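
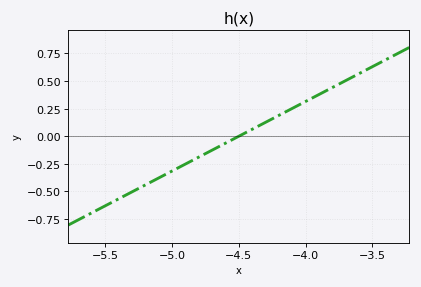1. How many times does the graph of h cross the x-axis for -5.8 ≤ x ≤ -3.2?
1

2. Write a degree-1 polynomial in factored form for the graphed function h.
y = 0.63(x + 4.5)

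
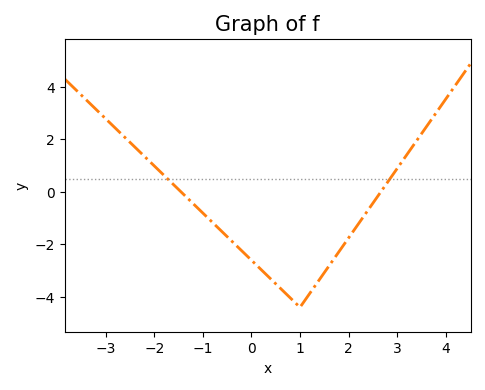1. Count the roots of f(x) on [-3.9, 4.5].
2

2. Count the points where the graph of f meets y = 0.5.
2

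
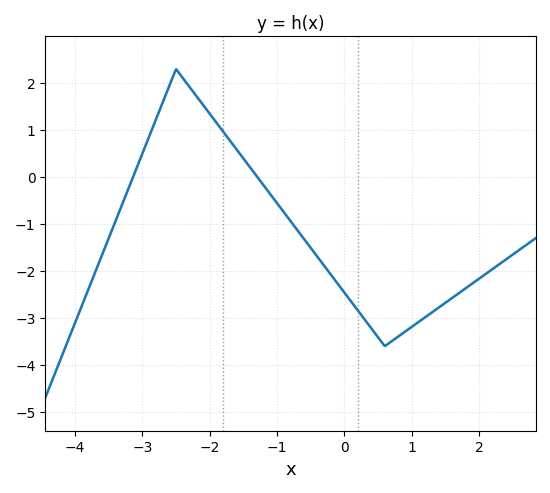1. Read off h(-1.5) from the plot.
0.4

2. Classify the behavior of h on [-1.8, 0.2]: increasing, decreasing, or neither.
decreasing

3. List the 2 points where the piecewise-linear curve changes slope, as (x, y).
(-2.5, 2.3); (0.6, -3.6)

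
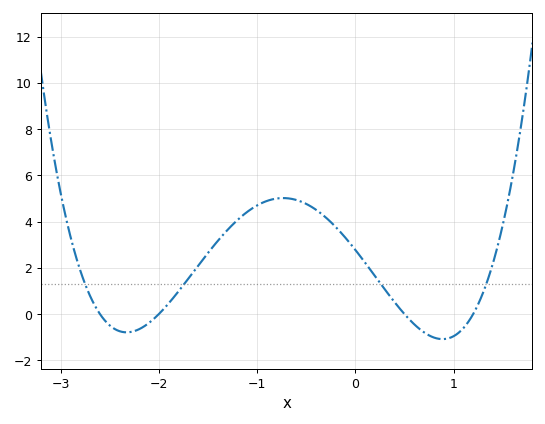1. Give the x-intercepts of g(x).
-2.6, -2, 0.5, 1.2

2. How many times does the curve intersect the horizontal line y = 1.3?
4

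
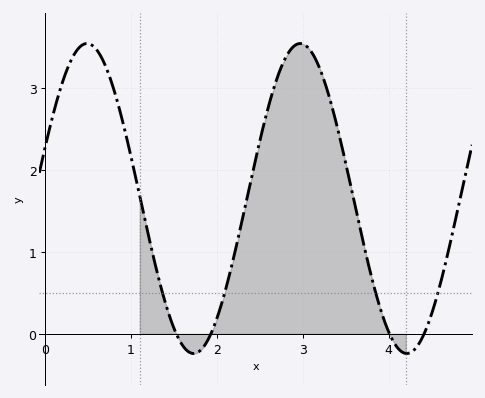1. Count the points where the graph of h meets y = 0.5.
4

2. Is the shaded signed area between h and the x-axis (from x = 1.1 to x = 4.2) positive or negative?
positive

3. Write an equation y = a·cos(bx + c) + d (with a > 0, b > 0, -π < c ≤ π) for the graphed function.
y = 1.89cos(2.53x - 1.23) + 1.65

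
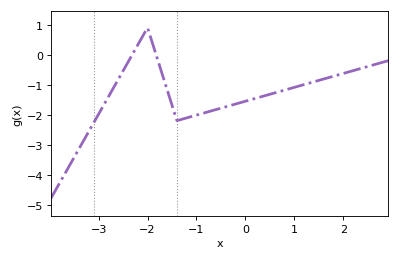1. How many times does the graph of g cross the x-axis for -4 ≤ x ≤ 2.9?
2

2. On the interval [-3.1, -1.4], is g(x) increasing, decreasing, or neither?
neither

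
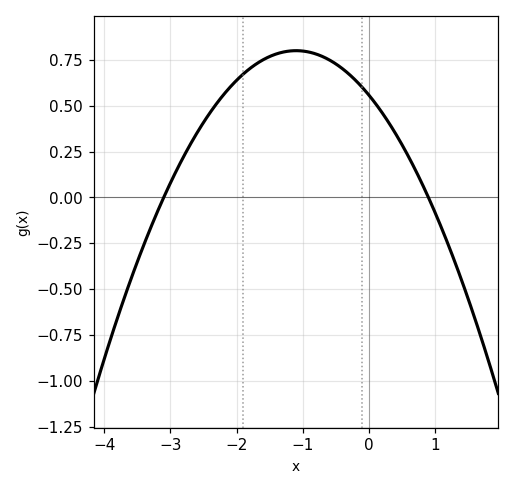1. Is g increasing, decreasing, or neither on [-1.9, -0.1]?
neither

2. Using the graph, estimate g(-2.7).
0.288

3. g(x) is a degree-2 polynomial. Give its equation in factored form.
y = -0.2(x + 3.1)(x - 0.9)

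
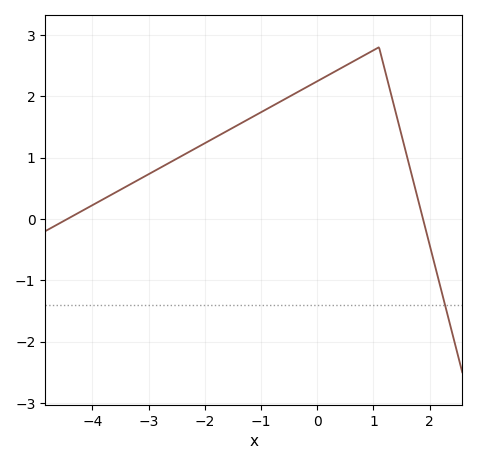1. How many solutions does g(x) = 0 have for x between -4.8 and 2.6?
2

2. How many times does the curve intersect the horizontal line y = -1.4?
1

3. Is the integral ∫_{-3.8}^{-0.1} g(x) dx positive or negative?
positive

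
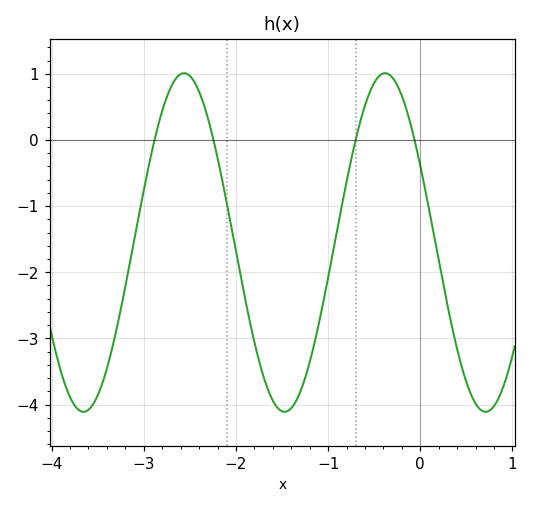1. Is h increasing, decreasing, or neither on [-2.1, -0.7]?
neither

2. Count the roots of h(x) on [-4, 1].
4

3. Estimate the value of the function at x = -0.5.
0.9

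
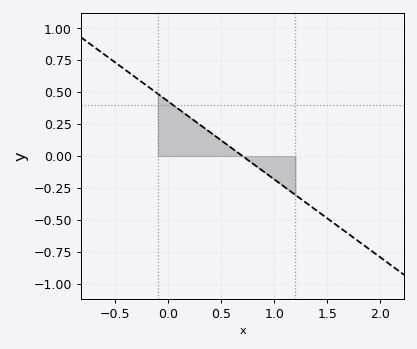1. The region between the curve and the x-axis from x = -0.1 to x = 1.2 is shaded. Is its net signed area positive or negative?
positive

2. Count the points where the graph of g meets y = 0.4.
1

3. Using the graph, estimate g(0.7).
0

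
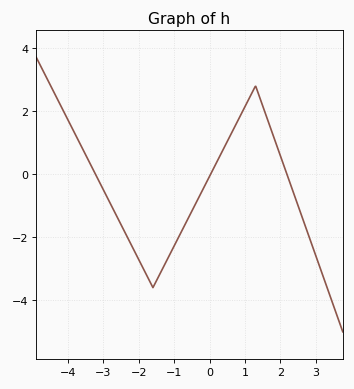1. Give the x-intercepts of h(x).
-3.2, 0, 2.2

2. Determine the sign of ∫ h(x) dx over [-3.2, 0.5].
negative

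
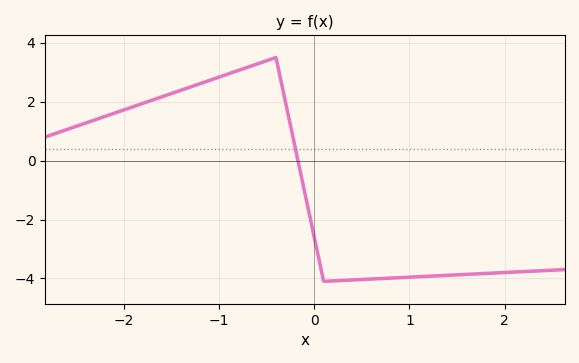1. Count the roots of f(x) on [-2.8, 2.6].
1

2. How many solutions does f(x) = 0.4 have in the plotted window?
1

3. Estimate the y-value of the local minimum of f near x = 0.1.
-4.1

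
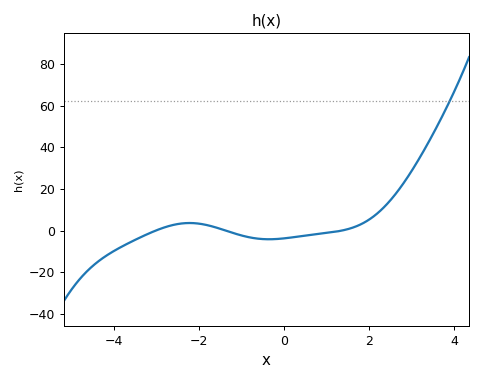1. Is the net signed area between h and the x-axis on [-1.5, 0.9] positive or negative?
negative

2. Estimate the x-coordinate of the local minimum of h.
-0.352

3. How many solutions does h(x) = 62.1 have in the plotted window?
1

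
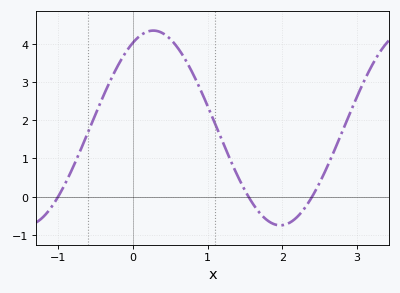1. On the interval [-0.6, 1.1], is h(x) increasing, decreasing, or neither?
neither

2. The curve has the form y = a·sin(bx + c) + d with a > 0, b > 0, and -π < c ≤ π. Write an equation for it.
y = 2.55sin(1.85x + 1.06) + 1.8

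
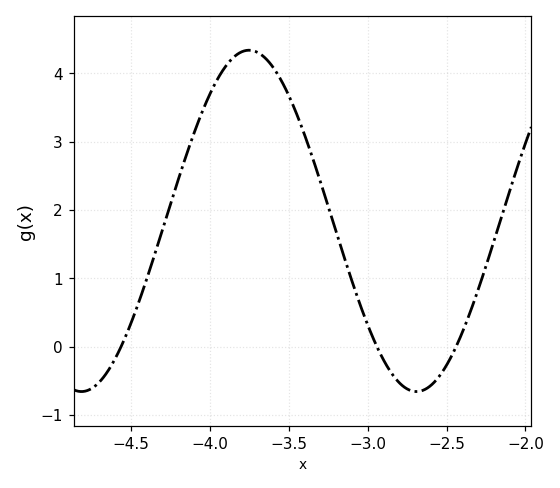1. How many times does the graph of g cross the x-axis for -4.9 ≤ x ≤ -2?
3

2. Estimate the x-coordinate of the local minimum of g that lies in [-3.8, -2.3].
-2.7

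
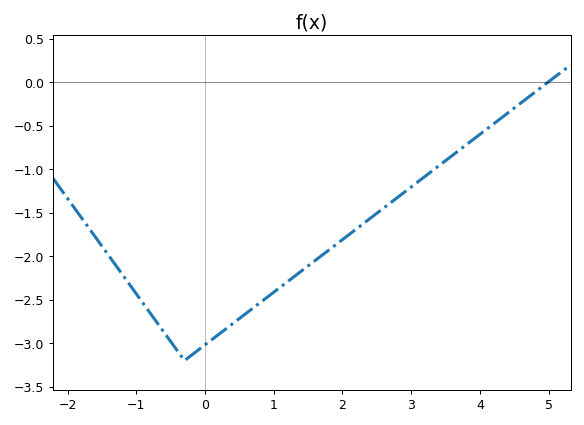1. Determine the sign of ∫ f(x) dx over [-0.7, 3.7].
negative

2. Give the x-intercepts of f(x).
4.99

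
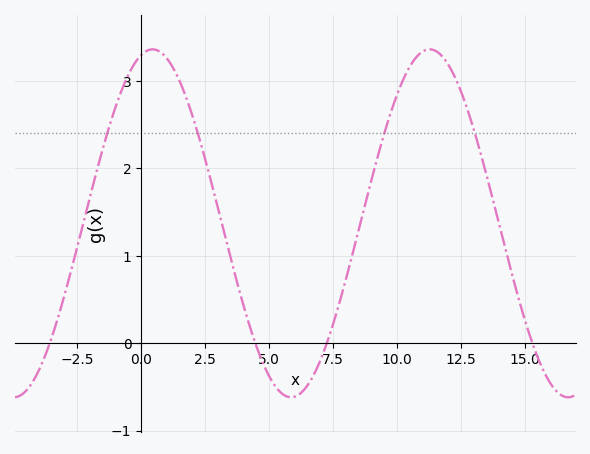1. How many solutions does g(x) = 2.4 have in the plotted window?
4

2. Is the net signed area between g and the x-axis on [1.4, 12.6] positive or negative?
positive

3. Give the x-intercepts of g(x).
-3.5, 4.5, 7.5, 15.5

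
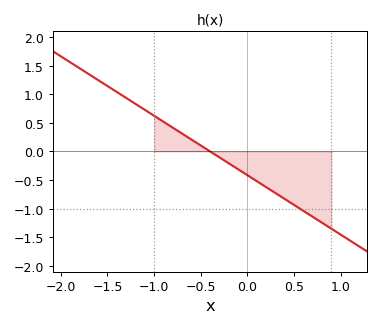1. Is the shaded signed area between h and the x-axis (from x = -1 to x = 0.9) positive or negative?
negative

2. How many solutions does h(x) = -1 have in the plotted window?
1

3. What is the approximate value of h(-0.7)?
0.3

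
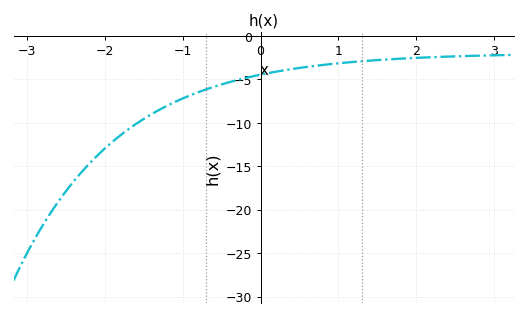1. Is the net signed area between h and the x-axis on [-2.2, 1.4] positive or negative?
negative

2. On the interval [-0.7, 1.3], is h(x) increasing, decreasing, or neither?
increasing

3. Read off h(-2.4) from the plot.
-16.5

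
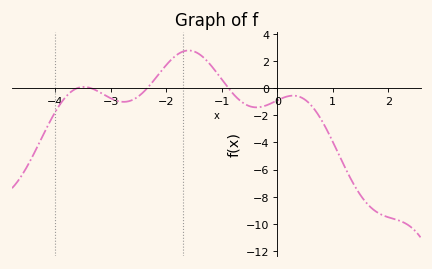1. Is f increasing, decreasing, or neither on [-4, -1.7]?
neither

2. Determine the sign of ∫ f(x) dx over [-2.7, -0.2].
positive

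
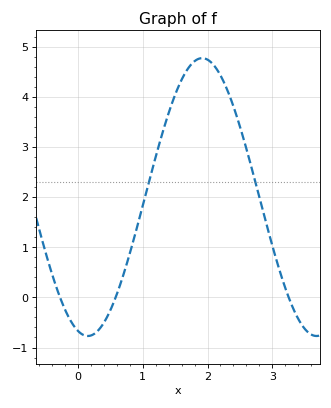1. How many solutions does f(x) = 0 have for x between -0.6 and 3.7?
3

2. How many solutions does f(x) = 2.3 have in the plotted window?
2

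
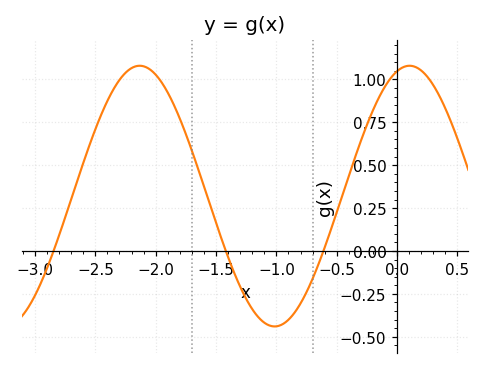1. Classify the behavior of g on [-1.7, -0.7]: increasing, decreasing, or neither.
neither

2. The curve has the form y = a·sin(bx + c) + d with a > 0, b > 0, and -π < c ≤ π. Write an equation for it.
y = 0.76sin(2.81x + 1.28) + 0.32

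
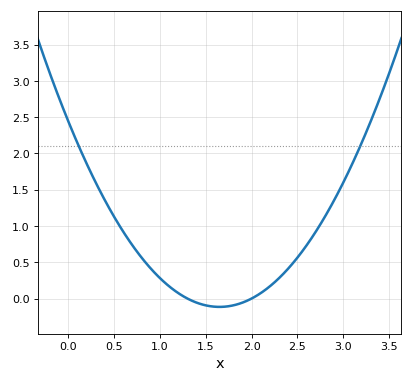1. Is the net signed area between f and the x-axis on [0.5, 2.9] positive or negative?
positive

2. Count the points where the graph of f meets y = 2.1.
2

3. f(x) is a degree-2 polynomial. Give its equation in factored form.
y = 0.94(x - 1.3)(x - 2)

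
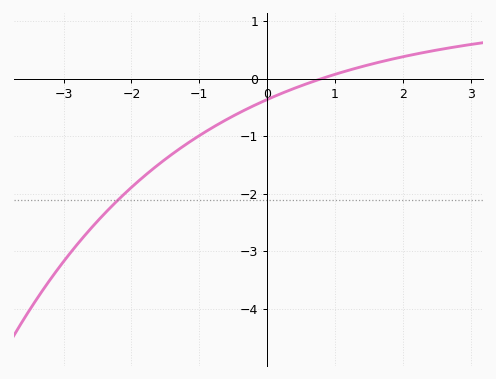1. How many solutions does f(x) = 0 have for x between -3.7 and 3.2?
1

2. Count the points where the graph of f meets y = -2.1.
1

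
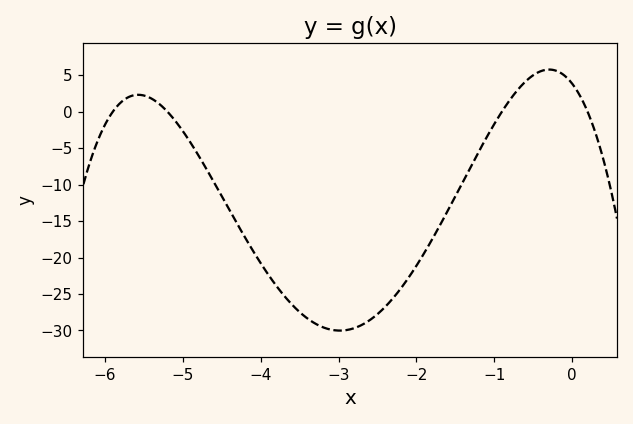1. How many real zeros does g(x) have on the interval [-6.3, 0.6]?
4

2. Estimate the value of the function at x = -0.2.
5.5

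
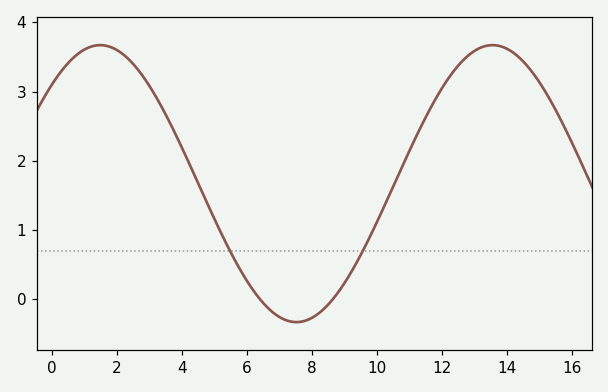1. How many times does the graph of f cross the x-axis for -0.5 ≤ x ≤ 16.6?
2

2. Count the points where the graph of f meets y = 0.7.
2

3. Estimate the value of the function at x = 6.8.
-0.2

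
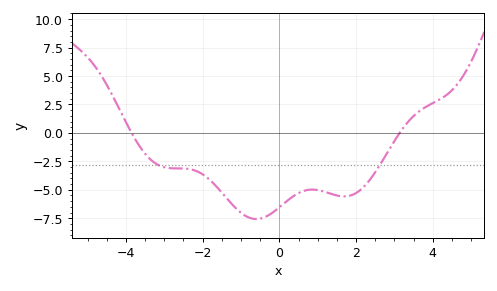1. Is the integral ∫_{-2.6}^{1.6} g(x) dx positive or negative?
negative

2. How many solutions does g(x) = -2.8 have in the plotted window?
2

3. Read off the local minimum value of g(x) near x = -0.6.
-7.6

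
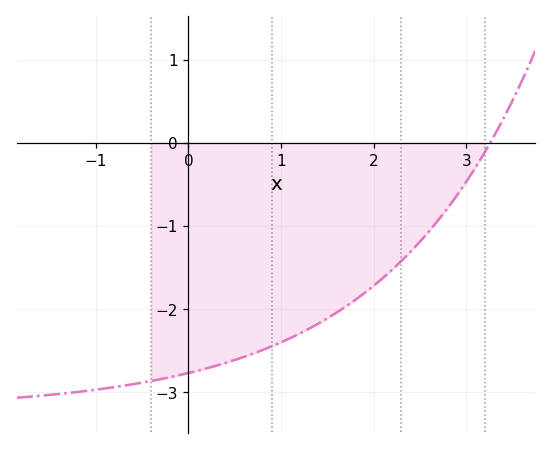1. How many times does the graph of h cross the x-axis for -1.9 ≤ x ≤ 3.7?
1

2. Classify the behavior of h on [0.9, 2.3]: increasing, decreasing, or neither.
increasing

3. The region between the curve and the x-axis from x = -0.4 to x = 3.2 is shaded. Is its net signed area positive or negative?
negative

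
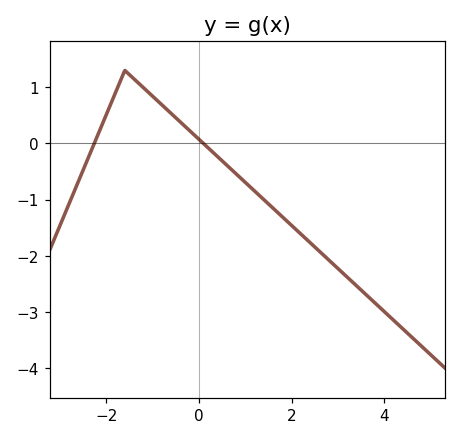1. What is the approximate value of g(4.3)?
-3.22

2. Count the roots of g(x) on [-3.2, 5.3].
2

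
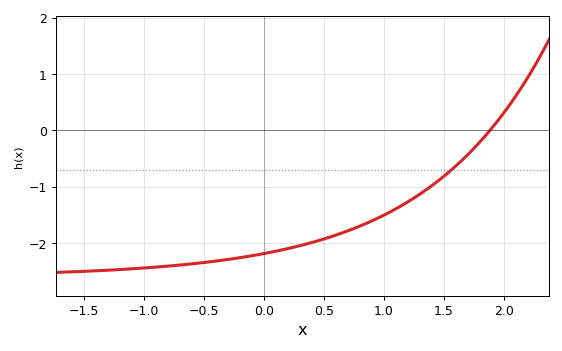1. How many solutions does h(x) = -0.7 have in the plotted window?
1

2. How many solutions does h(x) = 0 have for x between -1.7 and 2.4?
1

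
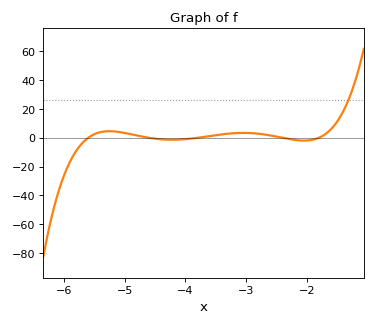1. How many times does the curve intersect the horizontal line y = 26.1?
1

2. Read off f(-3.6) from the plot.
2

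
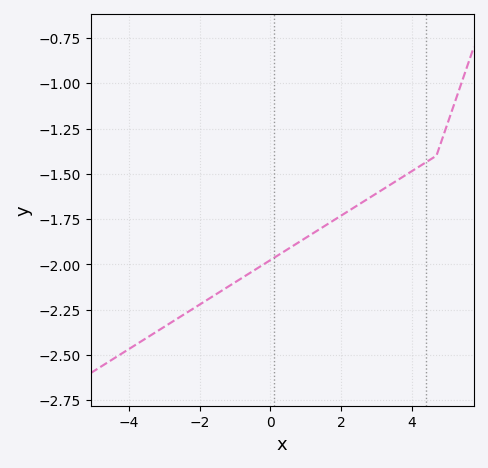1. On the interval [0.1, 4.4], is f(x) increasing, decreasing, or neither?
increasing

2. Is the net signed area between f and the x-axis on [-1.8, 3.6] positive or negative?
negative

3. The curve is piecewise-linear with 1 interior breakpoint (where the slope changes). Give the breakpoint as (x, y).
(4.7, -1.4)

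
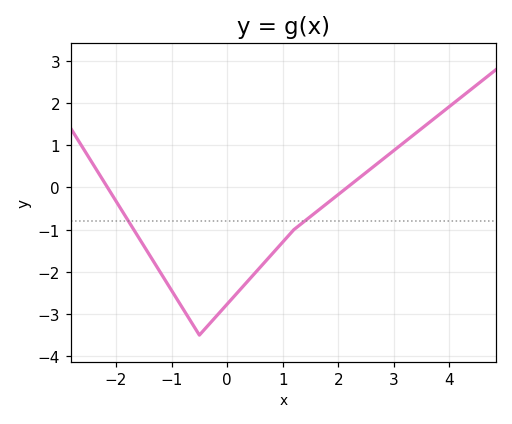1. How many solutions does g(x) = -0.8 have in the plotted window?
2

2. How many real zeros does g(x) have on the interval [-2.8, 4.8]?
2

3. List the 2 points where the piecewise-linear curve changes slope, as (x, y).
(-0.5, -3.5); (1.2, -1)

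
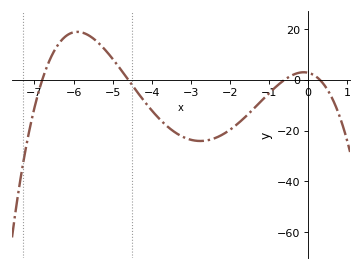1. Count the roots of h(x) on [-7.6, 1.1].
4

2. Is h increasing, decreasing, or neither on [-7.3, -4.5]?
neither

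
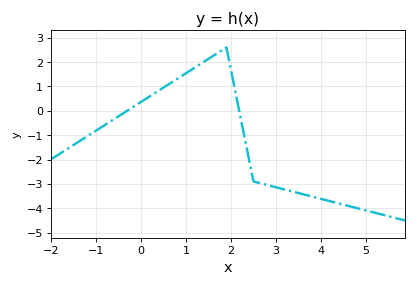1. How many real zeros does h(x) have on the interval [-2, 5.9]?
2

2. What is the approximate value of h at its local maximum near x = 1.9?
2.6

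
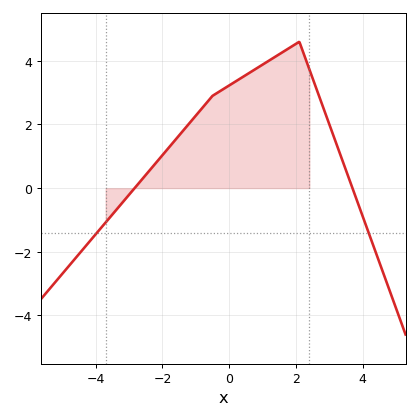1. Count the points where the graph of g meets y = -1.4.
2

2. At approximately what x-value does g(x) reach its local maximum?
2.1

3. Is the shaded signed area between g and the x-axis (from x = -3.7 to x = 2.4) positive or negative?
positive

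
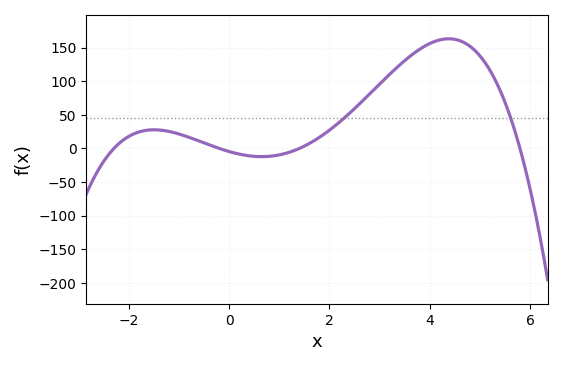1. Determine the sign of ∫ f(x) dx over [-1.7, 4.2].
positive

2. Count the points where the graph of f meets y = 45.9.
2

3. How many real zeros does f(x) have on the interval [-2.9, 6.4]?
4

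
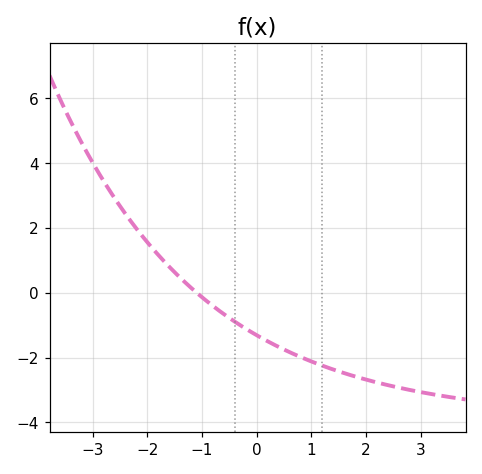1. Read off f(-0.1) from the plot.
-1.21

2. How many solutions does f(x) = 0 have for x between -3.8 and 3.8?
1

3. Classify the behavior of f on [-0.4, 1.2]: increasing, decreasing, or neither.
decreasing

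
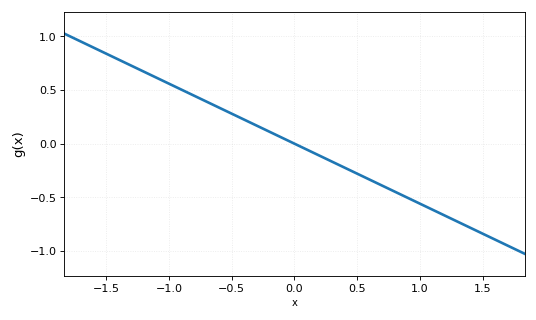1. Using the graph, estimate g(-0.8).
0.448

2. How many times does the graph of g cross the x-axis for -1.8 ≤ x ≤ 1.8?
1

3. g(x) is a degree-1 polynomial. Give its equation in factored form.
y = -0.56(x - 0)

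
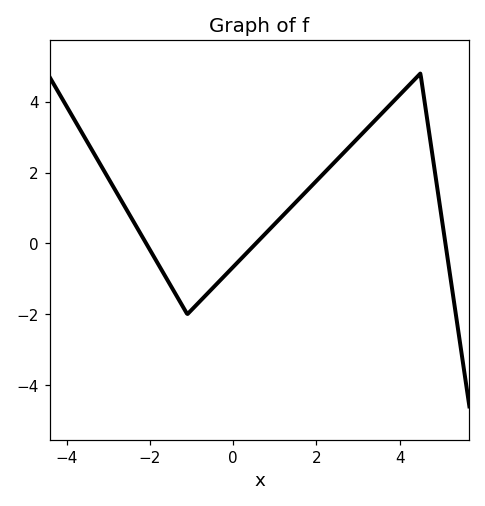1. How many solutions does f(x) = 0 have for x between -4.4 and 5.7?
3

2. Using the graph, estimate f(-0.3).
-1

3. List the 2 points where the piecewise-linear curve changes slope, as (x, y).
(-1.1, -2); (4.5, 4.8)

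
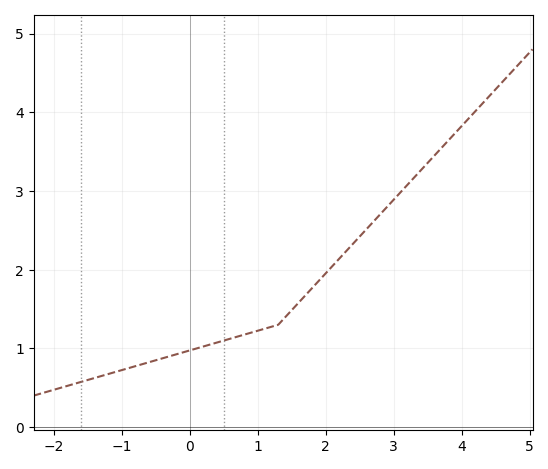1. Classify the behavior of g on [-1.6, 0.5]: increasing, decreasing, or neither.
increasing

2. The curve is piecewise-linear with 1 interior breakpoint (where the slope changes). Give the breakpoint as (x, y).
(1.3, 1.3)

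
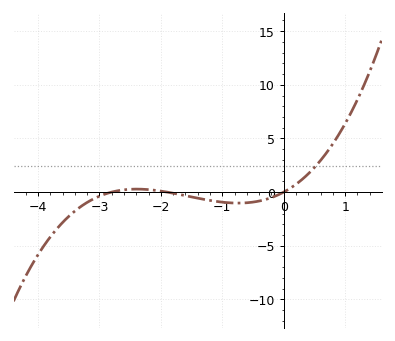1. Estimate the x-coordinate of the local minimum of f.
-0.74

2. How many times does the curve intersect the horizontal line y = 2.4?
1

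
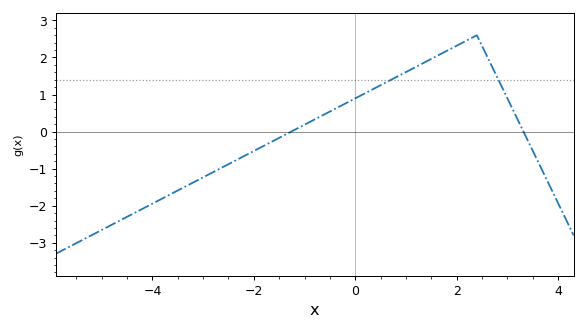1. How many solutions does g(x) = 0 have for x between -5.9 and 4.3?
2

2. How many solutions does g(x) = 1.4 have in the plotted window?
2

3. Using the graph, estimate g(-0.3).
0.7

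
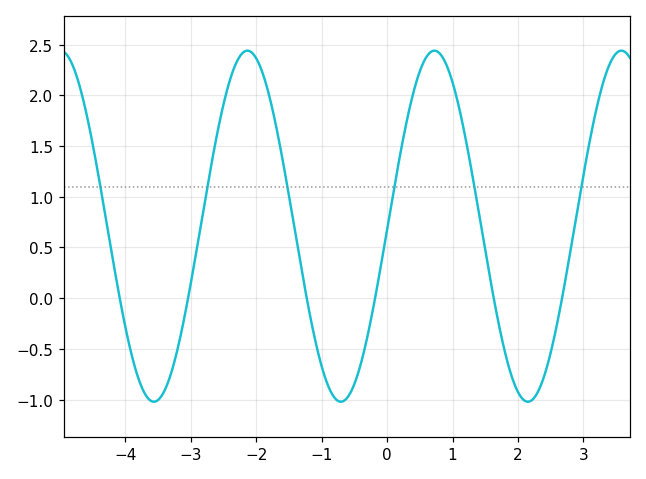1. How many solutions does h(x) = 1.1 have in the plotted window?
6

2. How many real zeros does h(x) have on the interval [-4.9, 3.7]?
6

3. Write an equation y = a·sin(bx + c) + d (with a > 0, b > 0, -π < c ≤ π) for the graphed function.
y = 1.73sin(2.2x - 0.02) + 0.71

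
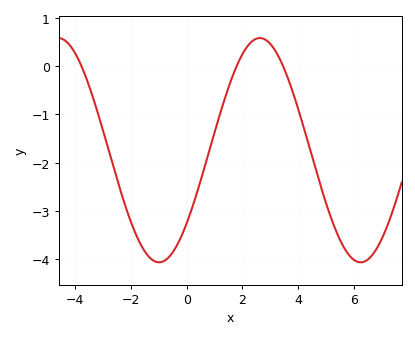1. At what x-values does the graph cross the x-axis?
-3.8, 1.8, 3.4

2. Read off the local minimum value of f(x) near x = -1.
-4.1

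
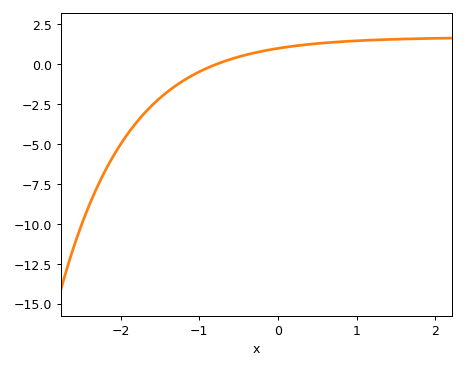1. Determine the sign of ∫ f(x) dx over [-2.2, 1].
negative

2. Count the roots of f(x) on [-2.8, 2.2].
1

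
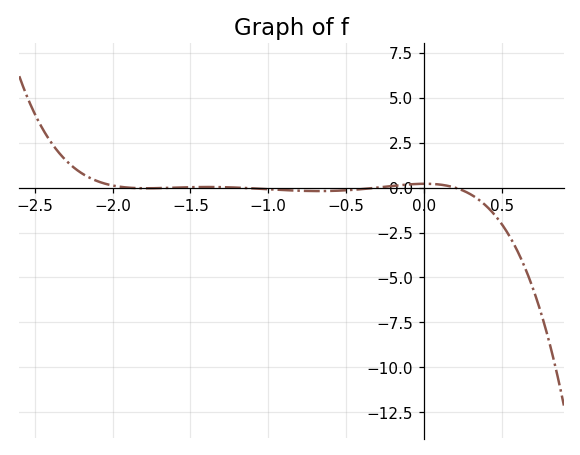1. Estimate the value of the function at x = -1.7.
-0.026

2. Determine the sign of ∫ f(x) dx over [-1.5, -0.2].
negative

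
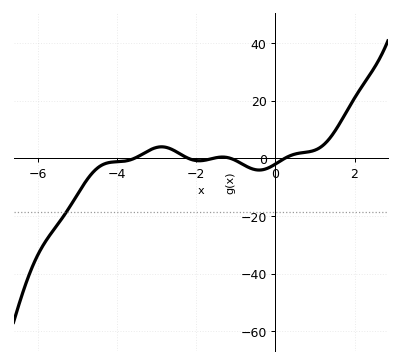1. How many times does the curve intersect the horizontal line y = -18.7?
1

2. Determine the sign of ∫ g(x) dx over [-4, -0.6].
positive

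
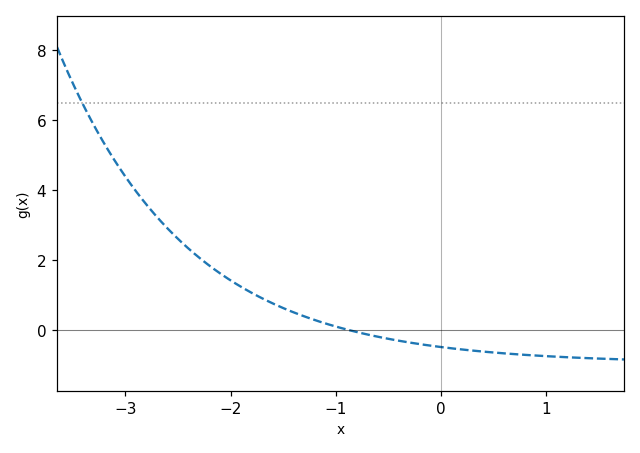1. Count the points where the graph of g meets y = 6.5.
1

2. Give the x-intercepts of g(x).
-0.9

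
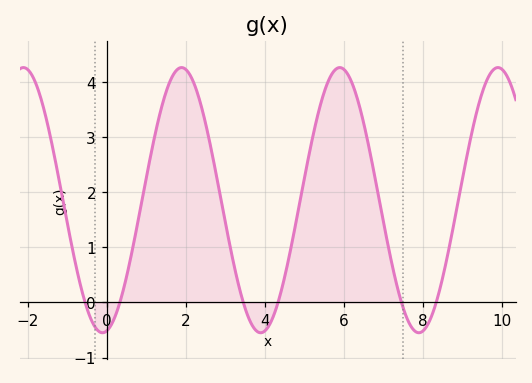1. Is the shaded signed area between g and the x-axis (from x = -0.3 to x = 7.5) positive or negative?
positive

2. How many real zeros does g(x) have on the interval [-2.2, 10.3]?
6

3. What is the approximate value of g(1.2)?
3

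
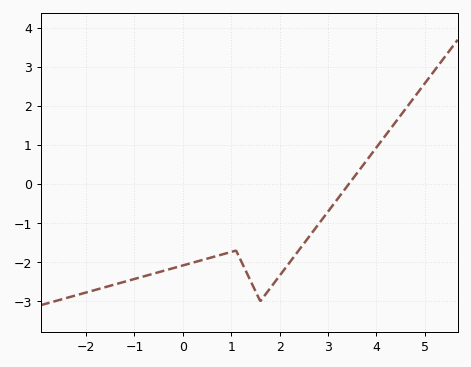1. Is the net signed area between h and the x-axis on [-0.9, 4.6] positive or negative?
negative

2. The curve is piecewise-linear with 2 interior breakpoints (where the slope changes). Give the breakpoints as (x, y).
(1.1, -1.7); (1.6, -3)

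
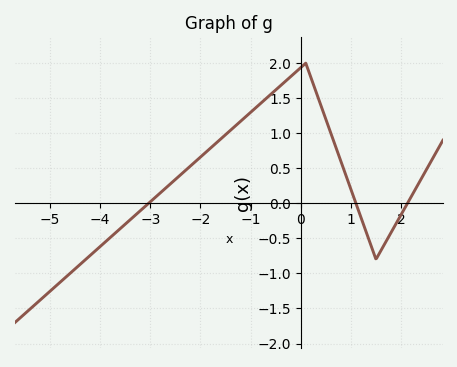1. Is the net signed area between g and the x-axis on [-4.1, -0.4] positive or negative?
positive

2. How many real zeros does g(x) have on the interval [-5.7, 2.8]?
3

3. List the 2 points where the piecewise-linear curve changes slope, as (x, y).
(0.1, 2); (1.5, -0.8)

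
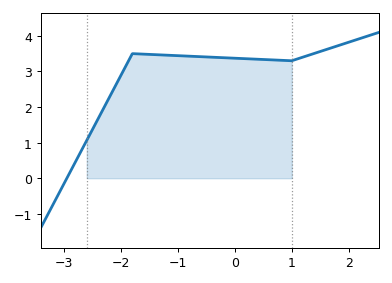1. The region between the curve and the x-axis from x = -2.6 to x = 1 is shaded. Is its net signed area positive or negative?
positive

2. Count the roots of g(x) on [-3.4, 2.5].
1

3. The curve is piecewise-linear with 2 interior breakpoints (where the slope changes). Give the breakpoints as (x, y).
(-1.8, 3.5); (1, 3.3)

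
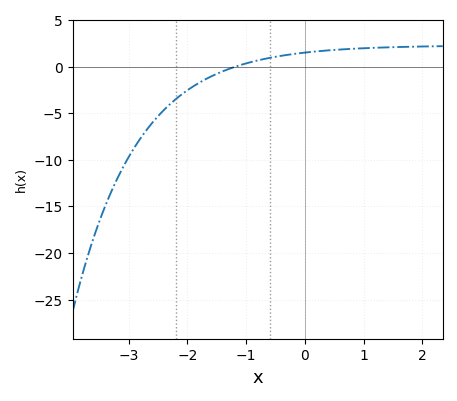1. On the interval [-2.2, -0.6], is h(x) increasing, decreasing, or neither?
increasing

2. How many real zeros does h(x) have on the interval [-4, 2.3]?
1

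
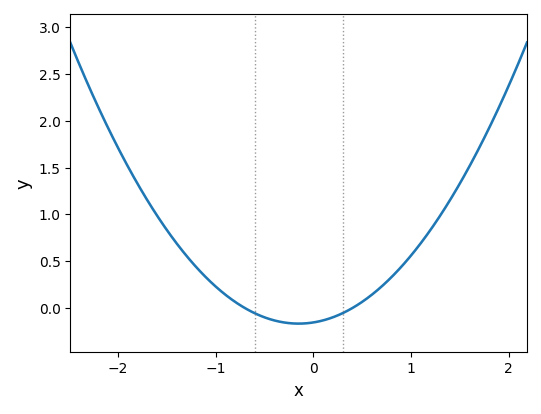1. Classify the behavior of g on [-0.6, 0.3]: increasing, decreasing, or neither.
neither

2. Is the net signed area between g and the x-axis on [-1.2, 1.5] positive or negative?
positive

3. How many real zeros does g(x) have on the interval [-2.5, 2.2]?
2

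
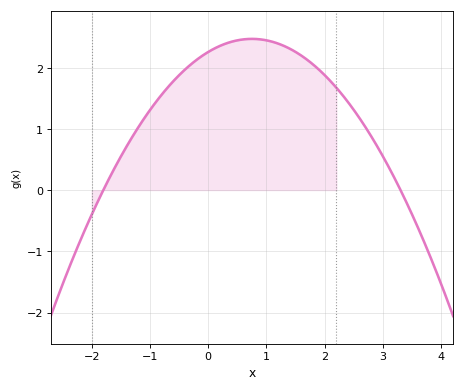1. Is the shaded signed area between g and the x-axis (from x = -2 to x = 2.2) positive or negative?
positive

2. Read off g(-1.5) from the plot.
0.547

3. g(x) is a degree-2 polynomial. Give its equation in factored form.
y = -0.38(x + 1.8)(x - 3.3)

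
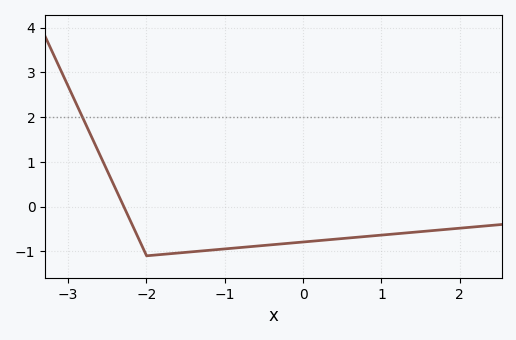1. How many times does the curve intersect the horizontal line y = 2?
1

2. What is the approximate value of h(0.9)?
-0.7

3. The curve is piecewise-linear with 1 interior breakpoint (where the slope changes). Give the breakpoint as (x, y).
(-2, -1.1)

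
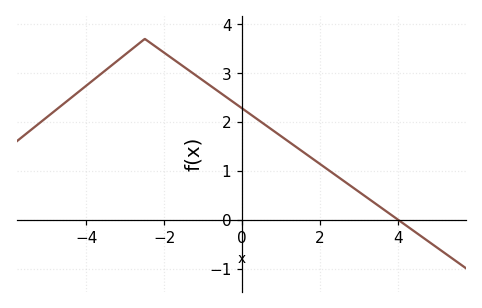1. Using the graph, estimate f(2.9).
0.6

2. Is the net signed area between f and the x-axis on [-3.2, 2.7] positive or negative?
positive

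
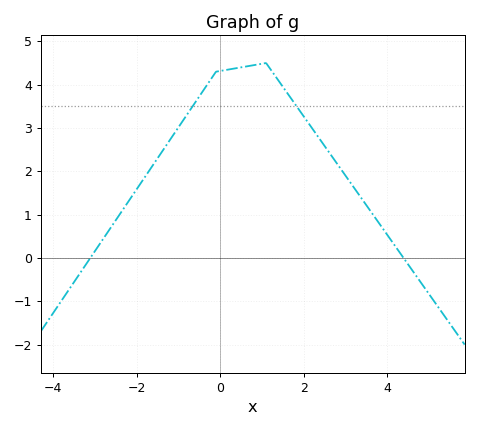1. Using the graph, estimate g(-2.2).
1.3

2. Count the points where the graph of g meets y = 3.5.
2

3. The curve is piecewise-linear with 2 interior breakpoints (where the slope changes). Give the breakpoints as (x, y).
(-0.1, 4.3); (1.1, 4.5)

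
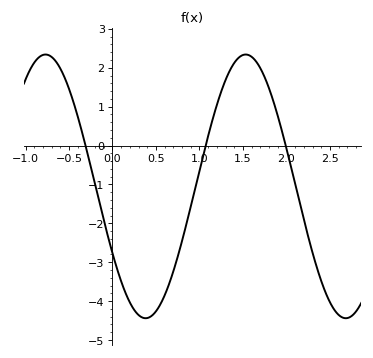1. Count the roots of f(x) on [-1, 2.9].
3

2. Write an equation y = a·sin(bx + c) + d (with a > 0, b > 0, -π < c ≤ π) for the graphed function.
y = 3.39sin(2.7x - 2.6) - 1.05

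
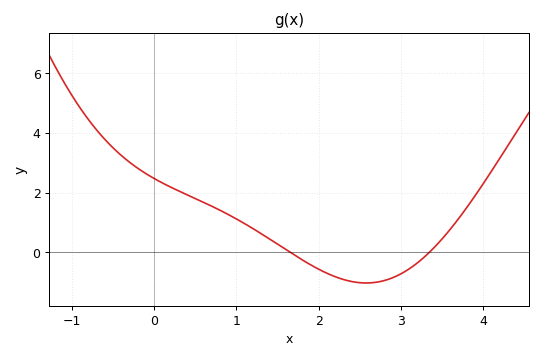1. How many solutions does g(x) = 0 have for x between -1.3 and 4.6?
2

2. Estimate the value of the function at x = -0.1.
2.6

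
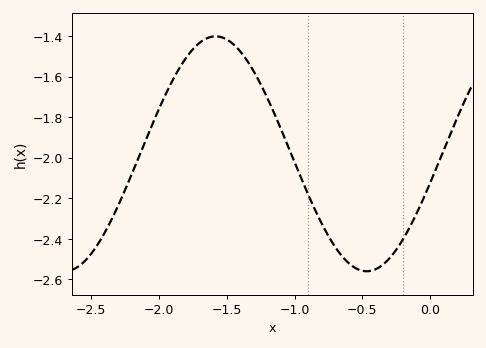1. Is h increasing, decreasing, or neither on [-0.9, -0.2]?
neither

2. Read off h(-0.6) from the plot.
-2.52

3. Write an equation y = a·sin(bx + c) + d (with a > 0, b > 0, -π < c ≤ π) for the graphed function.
y = 0.58sin(2.8x - 0.25) - 1.98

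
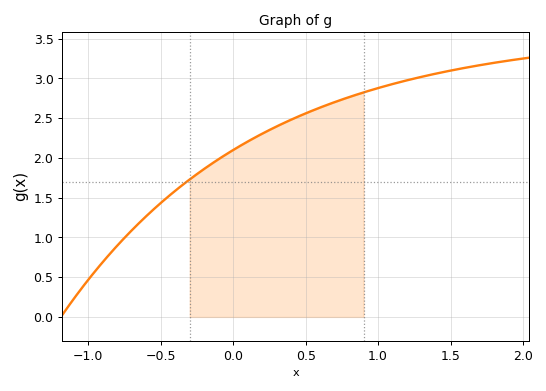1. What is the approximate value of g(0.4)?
2.5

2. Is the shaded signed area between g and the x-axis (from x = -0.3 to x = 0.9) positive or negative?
positive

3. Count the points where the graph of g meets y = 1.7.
1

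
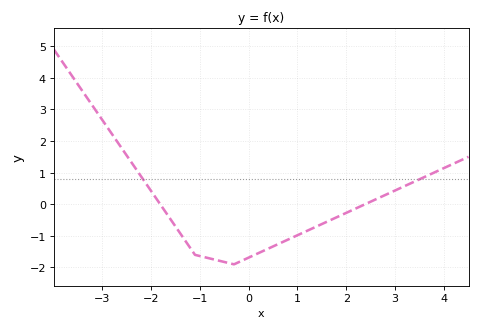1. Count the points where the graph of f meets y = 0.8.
2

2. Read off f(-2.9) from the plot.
2.4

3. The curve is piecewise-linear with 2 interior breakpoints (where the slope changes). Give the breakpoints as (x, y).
(-1.1, -1.6); (-0.3, -1.9)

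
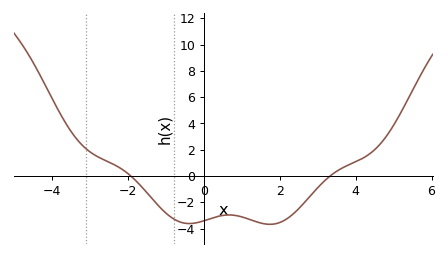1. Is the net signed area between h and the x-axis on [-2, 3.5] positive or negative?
negative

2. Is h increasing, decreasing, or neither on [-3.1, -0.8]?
decreasing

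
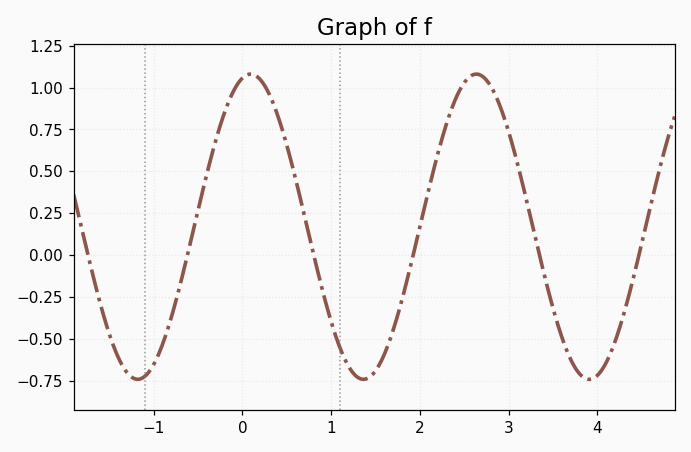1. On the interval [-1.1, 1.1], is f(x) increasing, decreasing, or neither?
neither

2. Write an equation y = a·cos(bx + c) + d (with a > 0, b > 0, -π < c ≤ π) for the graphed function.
y = 0.91cos(2.47x - 0.23) + 0.17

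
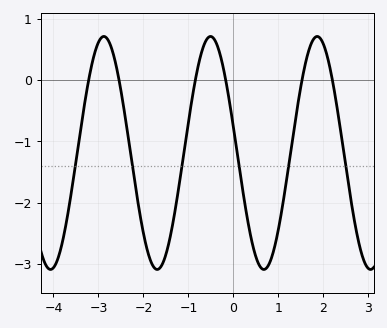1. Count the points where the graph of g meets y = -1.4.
6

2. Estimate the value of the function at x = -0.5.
0.709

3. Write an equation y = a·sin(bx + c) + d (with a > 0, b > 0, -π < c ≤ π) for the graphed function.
y = 1.9sin(2.65x + 2.92) - 1.19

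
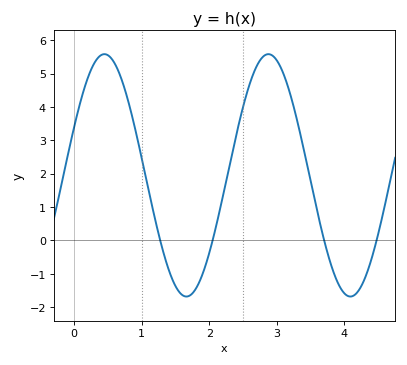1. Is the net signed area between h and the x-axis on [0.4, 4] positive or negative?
positive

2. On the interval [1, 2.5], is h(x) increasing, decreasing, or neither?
neither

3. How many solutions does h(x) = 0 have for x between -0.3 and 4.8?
4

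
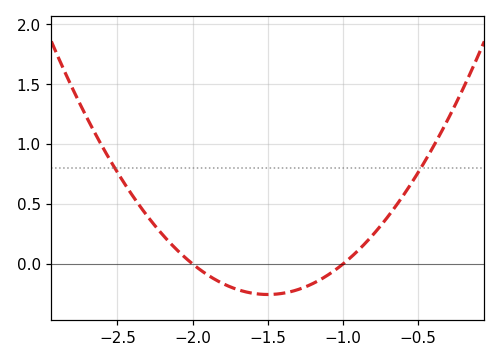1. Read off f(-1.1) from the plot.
-0.1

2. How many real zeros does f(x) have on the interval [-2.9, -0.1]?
2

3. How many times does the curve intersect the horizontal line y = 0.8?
2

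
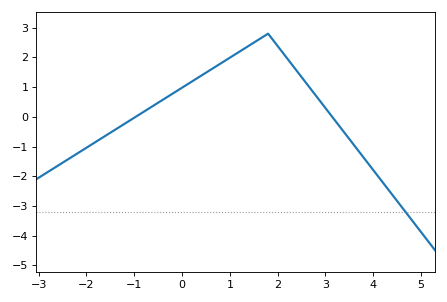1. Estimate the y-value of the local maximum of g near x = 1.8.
2.8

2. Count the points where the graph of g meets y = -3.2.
1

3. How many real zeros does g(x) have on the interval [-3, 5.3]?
2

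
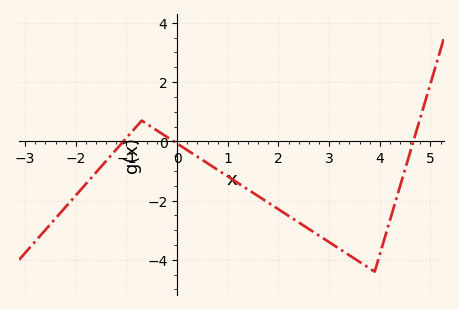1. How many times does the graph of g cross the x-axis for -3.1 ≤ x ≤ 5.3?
3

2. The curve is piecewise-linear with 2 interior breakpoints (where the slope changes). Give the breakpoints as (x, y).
(-0.7, 0.7); (3.9, -4.4)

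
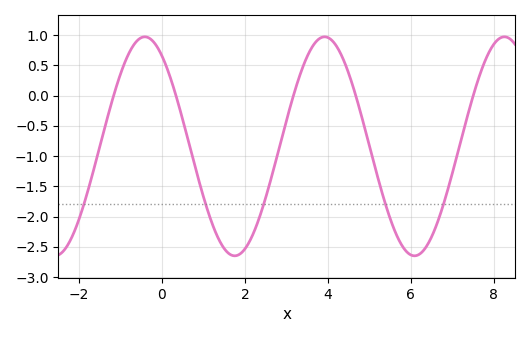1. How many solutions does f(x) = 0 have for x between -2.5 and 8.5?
5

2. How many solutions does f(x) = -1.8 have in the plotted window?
5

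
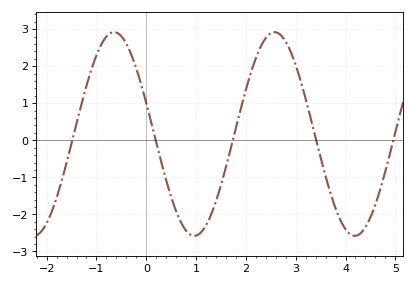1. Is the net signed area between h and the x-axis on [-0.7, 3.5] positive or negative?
positive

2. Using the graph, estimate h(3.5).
-0.5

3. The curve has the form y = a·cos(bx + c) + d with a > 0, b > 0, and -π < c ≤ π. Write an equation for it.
y = 2.75cos(1.9x + 1.3) + 0.17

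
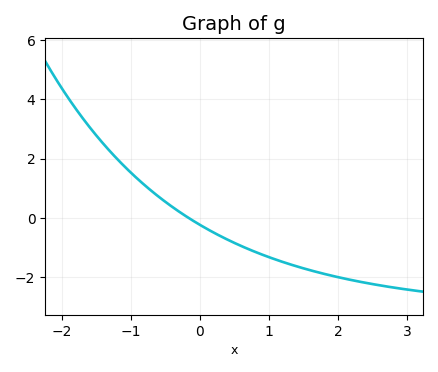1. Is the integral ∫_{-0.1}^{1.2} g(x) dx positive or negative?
negative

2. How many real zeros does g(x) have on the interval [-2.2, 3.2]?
1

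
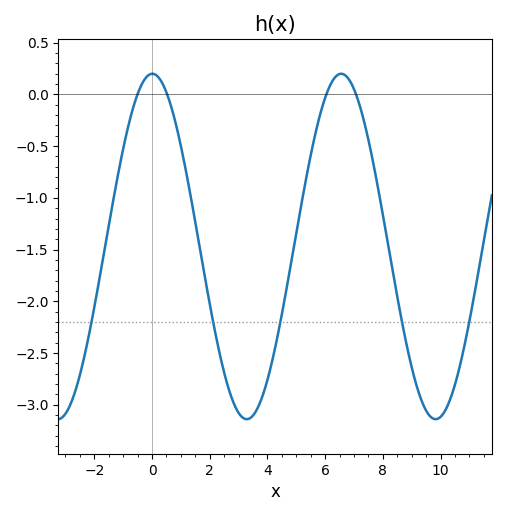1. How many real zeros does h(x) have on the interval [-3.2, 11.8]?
4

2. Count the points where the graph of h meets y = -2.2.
5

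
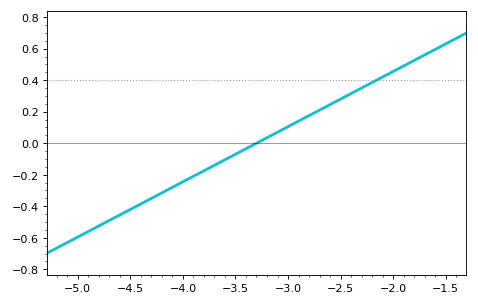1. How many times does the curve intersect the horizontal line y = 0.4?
1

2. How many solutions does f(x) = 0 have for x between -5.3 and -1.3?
1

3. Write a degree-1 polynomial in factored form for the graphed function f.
y = 0.35(x + 3.3)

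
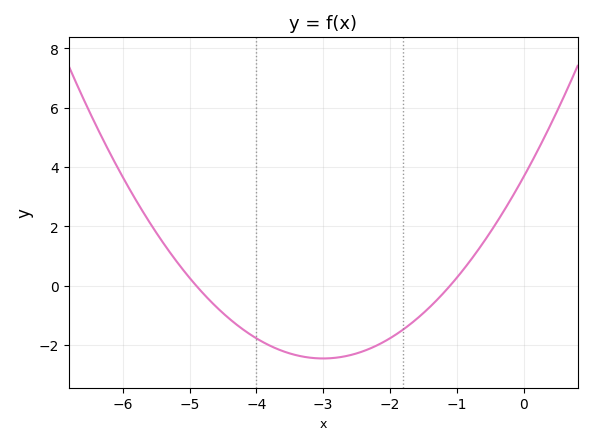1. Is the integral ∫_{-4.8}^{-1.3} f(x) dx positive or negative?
negative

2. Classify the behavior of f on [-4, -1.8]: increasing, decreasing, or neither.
neither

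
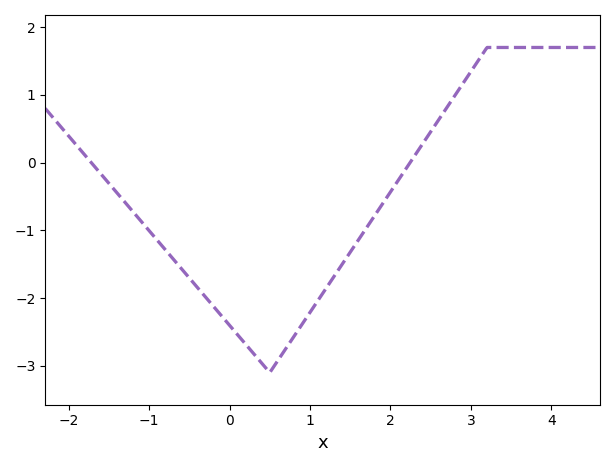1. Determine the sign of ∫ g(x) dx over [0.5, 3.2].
negative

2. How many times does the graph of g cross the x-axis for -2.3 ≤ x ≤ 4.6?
2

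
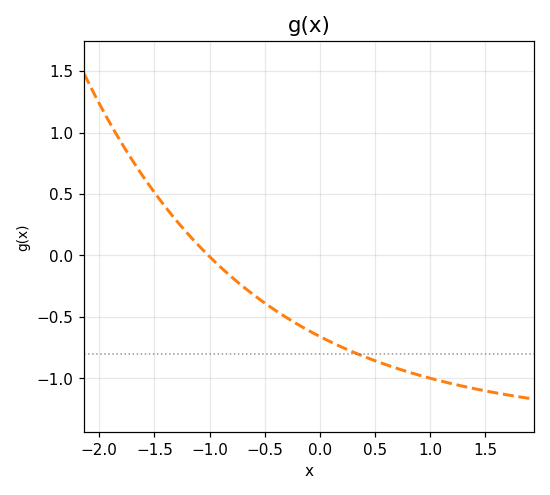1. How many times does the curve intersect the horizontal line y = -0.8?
1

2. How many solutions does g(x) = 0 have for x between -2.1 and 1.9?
1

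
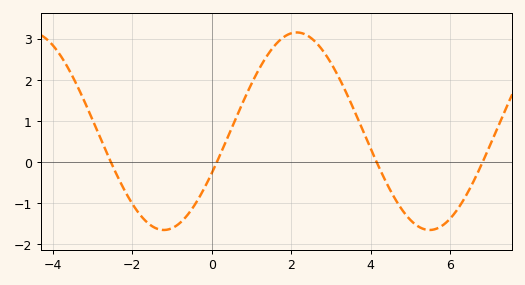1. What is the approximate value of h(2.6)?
2.93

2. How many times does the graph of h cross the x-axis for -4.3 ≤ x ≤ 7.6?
4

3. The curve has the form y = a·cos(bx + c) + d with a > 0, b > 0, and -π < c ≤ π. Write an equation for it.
y = 2.4cos(0.94x - 2.01) + 0.75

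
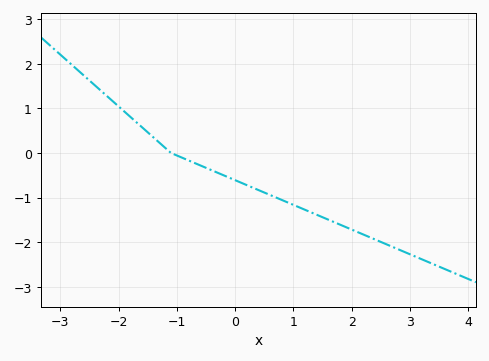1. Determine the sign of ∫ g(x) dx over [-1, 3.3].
negative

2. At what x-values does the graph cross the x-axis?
-1.1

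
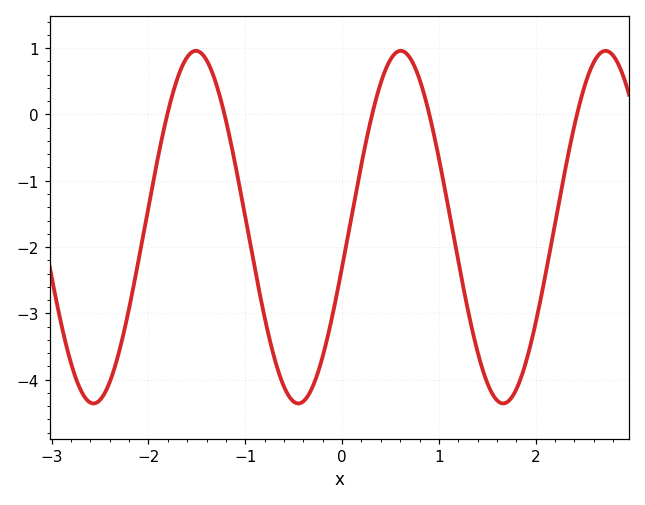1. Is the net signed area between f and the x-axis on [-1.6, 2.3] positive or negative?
negative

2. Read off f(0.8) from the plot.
0.531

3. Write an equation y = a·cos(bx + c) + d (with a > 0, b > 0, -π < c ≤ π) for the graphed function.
y = 2.66cos(2.97x - 1.8) - 1.7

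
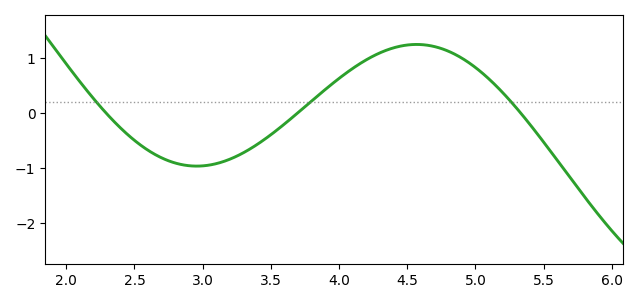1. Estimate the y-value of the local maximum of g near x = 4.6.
1.25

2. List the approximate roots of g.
2.29, 3.69, 5.33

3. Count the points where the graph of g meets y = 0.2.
3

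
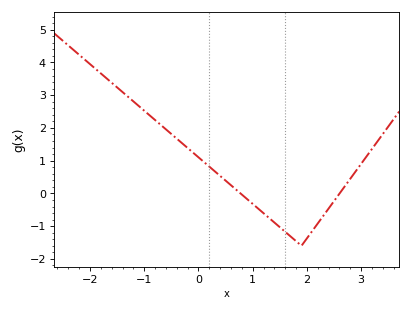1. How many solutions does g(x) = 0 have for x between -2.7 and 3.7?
2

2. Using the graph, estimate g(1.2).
-0.6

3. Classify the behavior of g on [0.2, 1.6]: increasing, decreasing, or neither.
decreasing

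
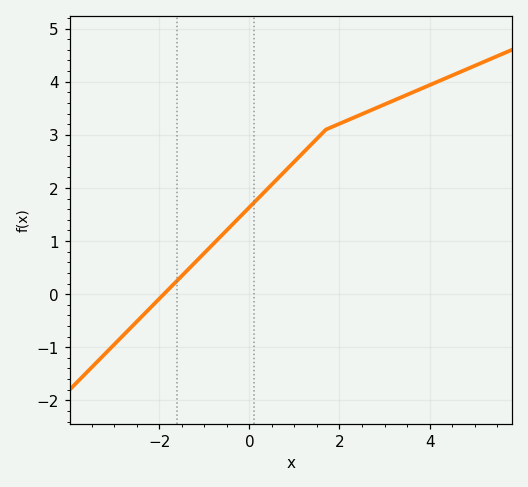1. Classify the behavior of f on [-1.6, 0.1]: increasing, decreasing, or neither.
increasing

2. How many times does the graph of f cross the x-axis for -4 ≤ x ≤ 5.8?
1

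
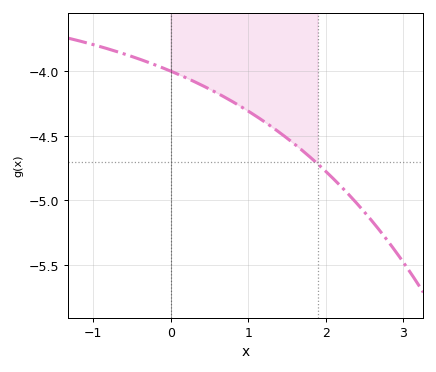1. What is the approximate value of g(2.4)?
-5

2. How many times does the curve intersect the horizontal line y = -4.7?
1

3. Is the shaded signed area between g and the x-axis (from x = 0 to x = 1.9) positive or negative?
negative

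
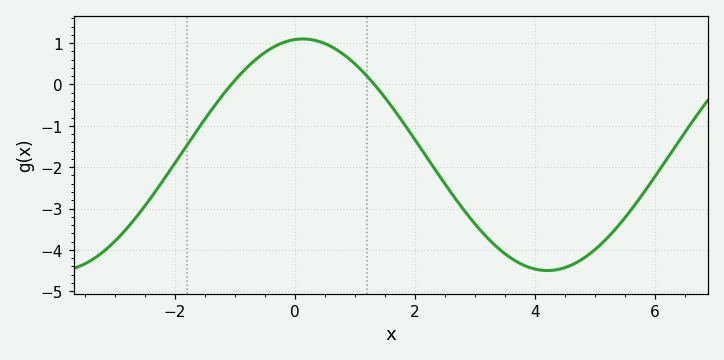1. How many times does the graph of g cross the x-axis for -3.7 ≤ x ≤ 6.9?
2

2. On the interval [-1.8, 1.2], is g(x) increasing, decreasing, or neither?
neither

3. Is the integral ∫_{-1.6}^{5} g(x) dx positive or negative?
negative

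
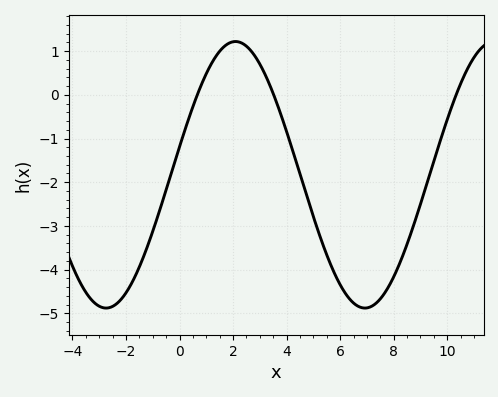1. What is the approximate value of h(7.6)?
-4.6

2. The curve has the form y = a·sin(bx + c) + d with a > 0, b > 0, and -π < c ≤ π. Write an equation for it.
y = 3.05sin(0.65x + 0.21) - 1.83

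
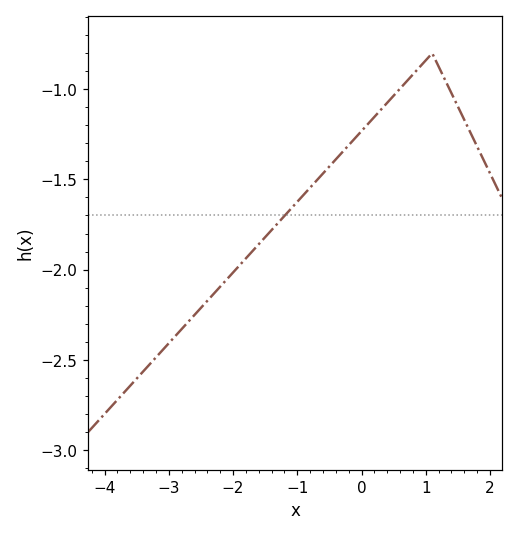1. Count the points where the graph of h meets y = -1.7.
1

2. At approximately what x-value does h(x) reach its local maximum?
1.1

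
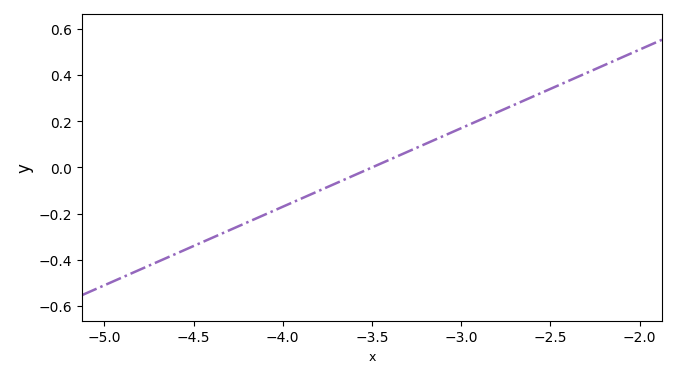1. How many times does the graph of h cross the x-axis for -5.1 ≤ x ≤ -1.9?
1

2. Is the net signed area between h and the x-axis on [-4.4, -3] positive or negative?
negative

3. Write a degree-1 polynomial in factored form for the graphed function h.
y = 0.34(x + 3.5)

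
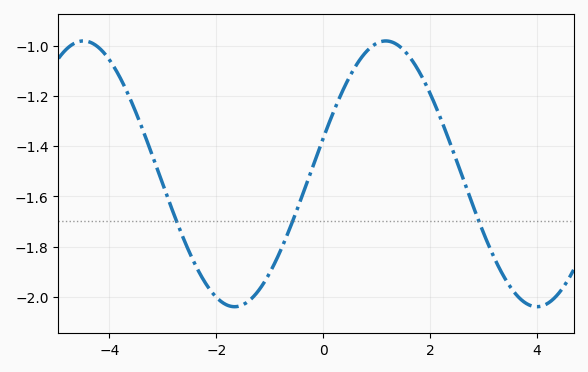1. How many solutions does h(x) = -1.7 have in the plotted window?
3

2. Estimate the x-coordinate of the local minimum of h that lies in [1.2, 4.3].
4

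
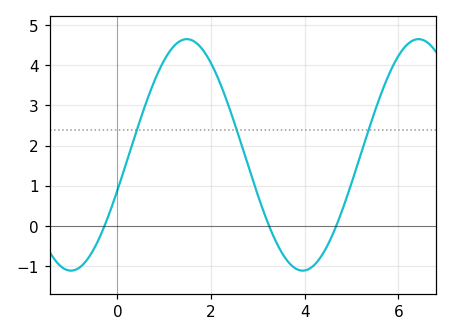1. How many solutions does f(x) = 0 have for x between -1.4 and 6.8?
3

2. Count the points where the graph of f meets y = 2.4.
3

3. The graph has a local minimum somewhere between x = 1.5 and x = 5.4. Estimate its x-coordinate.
3.96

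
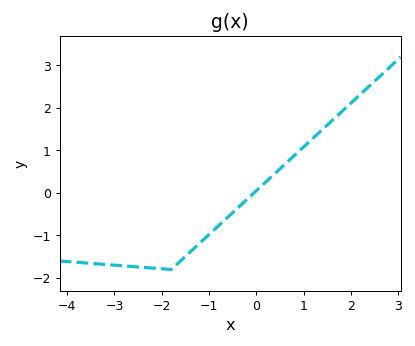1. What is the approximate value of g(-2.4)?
-1.7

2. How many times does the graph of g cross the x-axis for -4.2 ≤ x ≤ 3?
1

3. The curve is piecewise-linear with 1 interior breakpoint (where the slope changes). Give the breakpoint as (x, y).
(-1.8, -1.8)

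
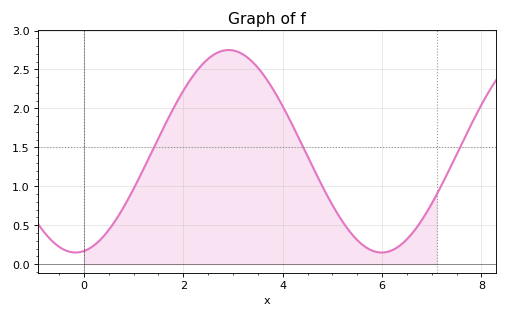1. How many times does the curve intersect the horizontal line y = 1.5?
3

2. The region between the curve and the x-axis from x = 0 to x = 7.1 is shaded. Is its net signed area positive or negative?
positive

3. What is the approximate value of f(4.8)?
1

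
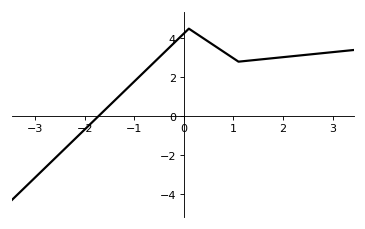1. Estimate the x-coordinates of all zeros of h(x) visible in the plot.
-1.7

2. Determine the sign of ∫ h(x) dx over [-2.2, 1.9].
positive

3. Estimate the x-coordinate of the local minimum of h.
1.1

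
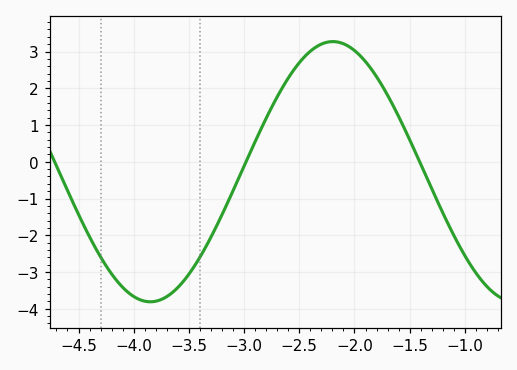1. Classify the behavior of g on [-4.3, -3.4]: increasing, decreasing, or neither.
neither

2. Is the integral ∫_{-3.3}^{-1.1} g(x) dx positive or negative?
positive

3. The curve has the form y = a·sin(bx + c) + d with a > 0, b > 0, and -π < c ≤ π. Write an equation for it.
y = 3.54sin(1.9x - 0.54) - 0.27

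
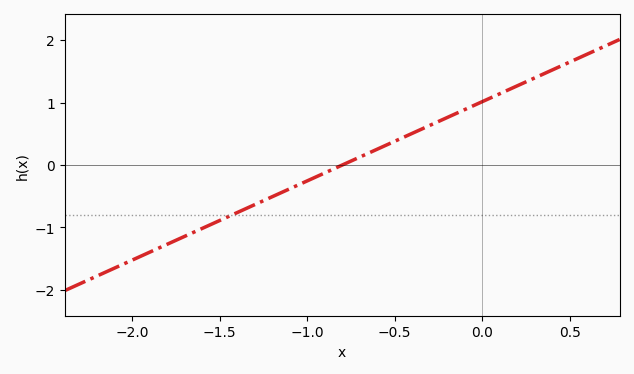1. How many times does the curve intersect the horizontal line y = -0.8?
1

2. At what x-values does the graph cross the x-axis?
-0.8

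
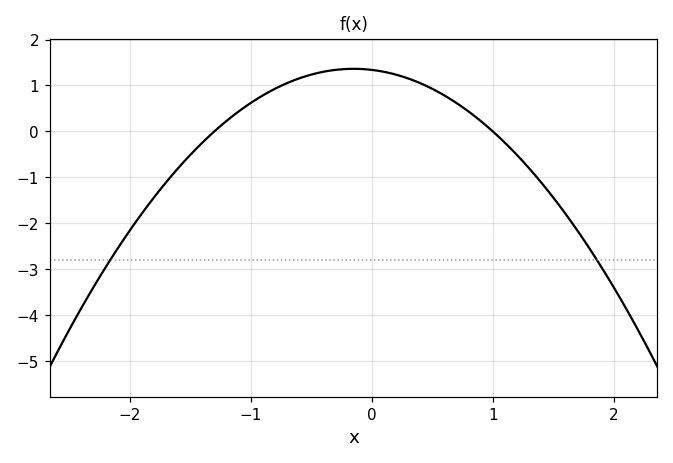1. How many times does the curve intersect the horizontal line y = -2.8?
2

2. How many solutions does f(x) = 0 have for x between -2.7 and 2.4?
2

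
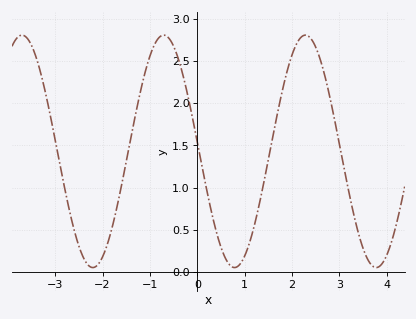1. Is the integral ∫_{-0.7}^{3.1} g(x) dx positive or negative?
positive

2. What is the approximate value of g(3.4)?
0.45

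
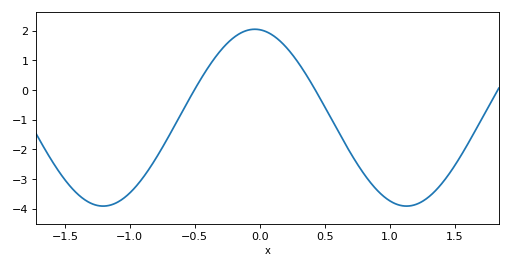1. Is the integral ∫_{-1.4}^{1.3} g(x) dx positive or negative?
negative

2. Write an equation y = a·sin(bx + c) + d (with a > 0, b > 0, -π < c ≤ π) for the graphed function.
y = 2.98sin(2.69x + 1.67) - 0.93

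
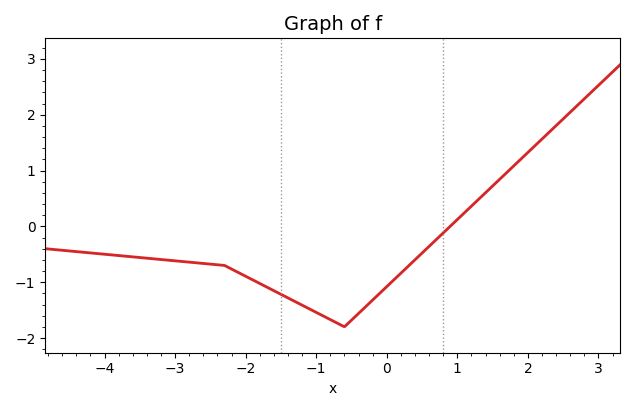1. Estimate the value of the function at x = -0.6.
-1.8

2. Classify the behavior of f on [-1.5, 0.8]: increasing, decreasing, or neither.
neither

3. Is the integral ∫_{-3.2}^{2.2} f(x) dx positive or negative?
negative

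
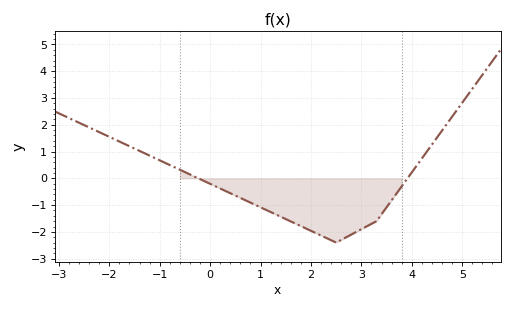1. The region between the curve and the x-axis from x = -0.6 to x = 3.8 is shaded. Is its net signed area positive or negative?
negative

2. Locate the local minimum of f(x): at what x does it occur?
2.5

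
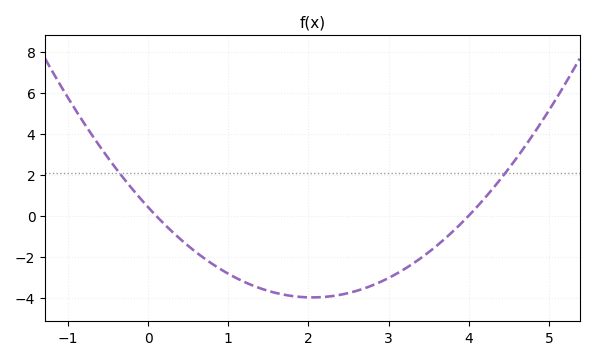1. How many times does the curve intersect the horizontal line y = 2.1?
2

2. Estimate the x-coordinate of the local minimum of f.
2.05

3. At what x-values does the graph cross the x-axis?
0.1, 4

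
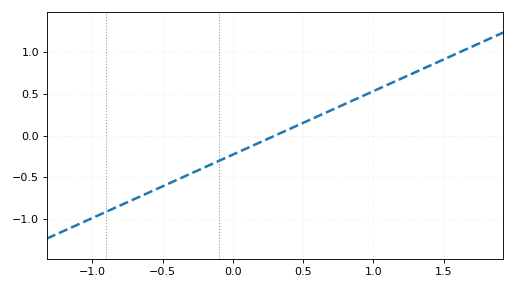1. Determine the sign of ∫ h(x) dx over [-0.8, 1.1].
negative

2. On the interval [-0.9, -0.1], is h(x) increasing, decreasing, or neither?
increasing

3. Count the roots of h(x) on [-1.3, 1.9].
1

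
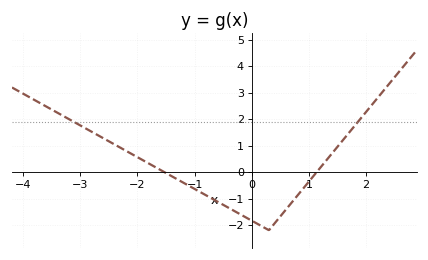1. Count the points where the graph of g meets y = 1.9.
2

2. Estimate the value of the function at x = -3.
1.77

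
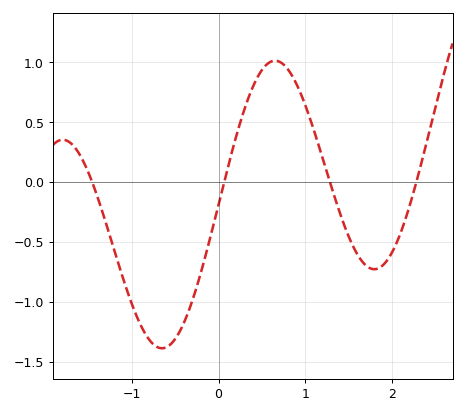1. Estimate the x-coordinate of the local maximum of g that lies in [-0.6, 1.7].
0.7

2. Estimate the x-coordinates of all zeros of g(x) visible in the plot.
-1.5, 0.1, 1.3, 2.3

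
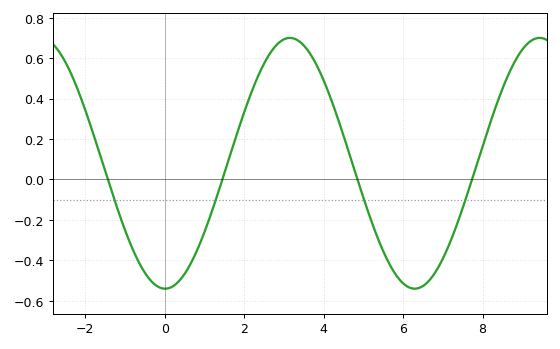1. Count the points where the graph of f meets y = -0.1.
4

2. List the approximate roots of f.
-1.4, 1.4, 4.8, 7.8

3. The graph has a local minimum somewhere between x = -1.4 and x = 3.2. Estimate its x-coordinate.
0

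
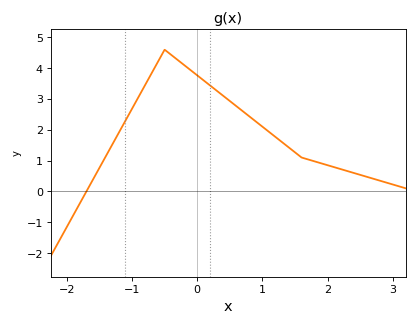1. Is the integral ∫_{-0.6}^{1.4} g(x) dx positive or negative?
positive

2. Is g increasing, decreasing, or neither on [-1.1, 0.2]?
neither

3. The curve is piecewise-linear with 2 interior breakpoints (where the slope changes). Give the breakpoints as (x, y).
(-0.5, 4.6); (1.6, 1.1)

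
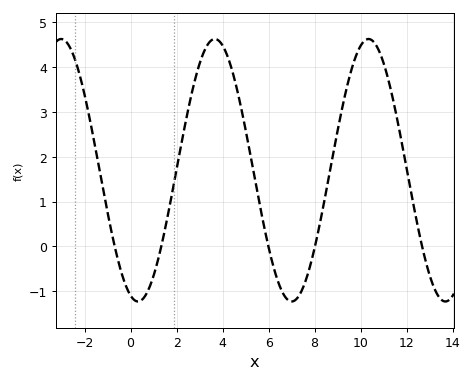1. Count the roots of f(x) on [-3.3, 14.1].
5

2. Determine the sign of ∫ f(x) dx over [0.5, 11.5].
positive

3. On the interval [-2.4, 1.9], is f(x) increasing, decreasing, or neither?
neither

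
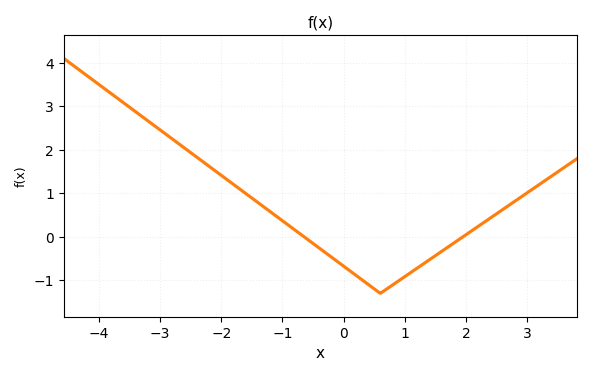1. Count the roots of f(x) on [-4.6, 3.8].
2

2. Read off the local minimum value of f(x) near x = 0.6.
-1.3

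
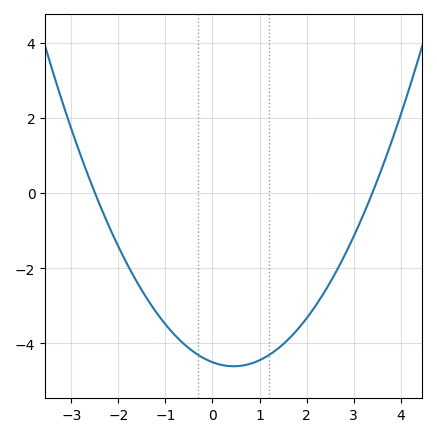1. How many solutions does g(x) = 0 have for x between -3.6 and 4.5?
2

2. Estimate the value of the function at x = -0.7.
-3.91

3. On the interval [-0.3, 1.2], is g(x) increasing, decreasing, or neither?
neither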